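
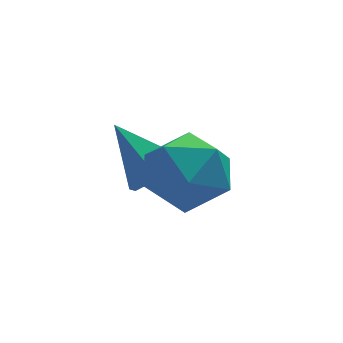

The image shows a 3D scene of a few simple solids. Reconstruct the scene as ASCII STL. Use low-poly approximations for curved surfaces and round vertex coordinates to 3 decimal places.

solid 
facet normal -0.931 0.230 -0.284
outer loop
vertex 2.271 -3.305 -2.581
vertex 1.821 -4.035 -1.699
vertex 2.042 -2.848 -1.462
endloop
endfacet
facet normal -0.484 0.771 -0.414
outer loop
vertex 2.271 -3.305 -2.581
vertex 2.042 -2.848 -1.462
vertex 3.068 -2.526 -2.061
endloop
endfacet
facet normal 0.031 0.532 -0.846
outer loop
vertex 2.271 -3.305 -2.581
vertex 3.068 -2.526 -2.061
vertex 3.48 -3.513 -2.667
endloop
endfacet
facet normal -0.097 -0.155 -0.983
outer loop
vertex 2.271 -3.305 -2.581
vertex 3.48 -3.513 -2.667
vertex 2.709 -4.446 -2.444
endloop
endfacet
facet normal -0.692 -0.342 -0.636
outer loop
vertex 2.271 -3.305 -2.581
vertex 2.709 -4.446 -2.444
vertex 1.821 -4.035 -1.699
endloop
endfacet
facet normal -0.182 0.962 0.204
outer loop
vertex 3.068 -2.526 -2.061
vertex 2.042 -2.848 -1.462
vertex 3.111 -2.774 -0.856
endloop
endfacet
facet normal -0.906 0.086 0.415
outer loop
vertex 2.042 -2.848 -1.462
vertex 1.821 -4.035 -1.699
vertex 2.34 -3.707 -0.633
endloop
endfacet
facet normal -0.519 -0.841 -0.155
outer loop
vertex 1.821 -4.035 -1.699
vertex 2.709 -4.446 -2.444
vertex 2.752 -4.694 -1.239
endloop
endfacet
facet normal 0.444 -0.538 -0.717
outer loop
vertex 2.709 -4.446 -2.444
vertex 3.48 -3.513 -2.667
vertex 3.778 -4.372 -1.838
endloop
endfacet
facet normal 0.652 0.575 -0.494
outer loop
vertex 3.48 -3.513 -2.667
vertex 3.068 -2.526 -2.061
vertex 3.999 -3.185 -1.601
endloop
endfacet
facet normal 0.097 0.155 0.983
outer loop
vertex 3.549 -3.915 -0.719
vertex 3.111 -2.774 -0.856
vertex 2.34 -3.707 -0.633
endloop
endfacet
facet normal -0.031 -0.532 0.846
outer loop
vertex 3.549 -3.915 -0.719
vertex 2.34 -3.707 -0.633
vertex 2.752 -4.694 -1.239
endloop
endfacet
facet normal 0.484 -0.771 0.414
outer loop
vertex 3.549 -3.915 -0.719
vertex 2.752 -4.694 -1.239
vertex 3.778 -4.372 -1.838
endloop
endfacet
facet normal 0.931 -0.230 0.284
outer loop
vertex 3.549 -3.915 -0.719
vertex 3.778 -4.372 -1.838
vertex 3.999 -3.185 -1.601
endloop
endfacet
facet normal 0.692 0.342 0.636
outer loop
vertex 3.549 -3.915 -0.719
vertex 3.999 -3.185 -1.601
vertex 3.111 -2.774 -0.856
endloop
endfacet
facet normal -0.444 0.538 0.717
outer loop
vertex 2.34 -3.707 -0.633
vertex 3.111 -2.774 -0.856
vertex 2.042 -2.848 -1.462
endloop
endfacet
facet normal -0.652 -0.575 0.494
outer loop
vertex 2.752 -4.694 -1.239
vertex 2.34 -3.707 -0.633
vertex 1.821 -4.035 -1.699
endloop
endfacet
facet normal 0.182 -0.962 -0.204
outer loop
vertex 3.778 -4.372 -1.838
vertex 2.752 -4.694 -1.239
vertex 2.709 -4.446 -2.444
endloop
endfacet
facet normal 0.906 -0.086 -0.415
outer loop
vertex 3.999 -3.185 -1.601
vertex 3.778 -4.372 -1.838
vertex 3.48 -3.513 -2.667
endloop
endfacet
facet normal 0.519 0.841 0.155
outer loop
vertex 3.111 -2.774 -0.856
vertex 3.999 -3.185 -1.601
vertex 3.068 -2.526 -2.061
endloop
endfacet
facet normal 0.482 -0.665 -0.570
outer loop
vertex 3.06 -2.176 -2.119
vertex 2.518 -1.959 -2.83
vertex 3.306 -1.503 -2.696
endloop
endfacet
facet normal 0.577 0.400 0.712
outer loop
vertex 3.06 -2.176 -2.119
vertex 3.306 -1.503 -2.696
vertex 1.622 -0.721 -1.77
endloop
endfacet
facet normal 0.482 -0.665 -0.570
outer loop
vertex 3.306 -1.503 -2.696
vertex 2.518 -1.959 -2.83
vertex 2.765 -1.286 -3.407
endloop
endfacet
facet normal 0.407 0.913 -0.031
outer loop
vertex 3.306 -1.503 -2.696
vertex 2.765 -1.286 -3.407
vertex 1.622 -0.721 -1.77
endloop
endfacet
facet normal 0.482 -0.666 -0.570
outer loop
vertex 2.765 -1.286 -3.407
vertex 2.518 -1.959 -2.83
vertex 1.977 -1.741 -3.542
endloop
endfacet
facet normal -0.359 0.776 -0.519
outer loop
vertex 2.765 -1.286 -3.407
vertex 1.977 -1.741 -3.542
vertex 1.622 -0.721 -1.77
endloop
endfacet
facet normal 0.482 -0.666 -0.570
outer loop
vertex 1.977 -1.741 -3.542
vertex 2.518 -1.959 -2.83
vertex 1.73 -2.414 -2.965
endloop
endfacet
facet normal -0.956 0.125 -0.264
outer loop
vertex 1.977 -1.741 -3.542
vertex 1.73 -2.414 -2.965
vertex 1.622 -0.721 -1.77
endloop
endfacet
facet normal 0.482 -0.665 -0.570
outer loop
vertex 1.73 -2.414 -2.965
vertex 2.518 -1.959 -2.83
vertex 2.272 -2.632 -2.253
endloop
endfacet
facet normal -0.787 -0.389 0.480
outer loop
vertex 1.73 -2.414 -2.965
vertex 2.272 -2.632 -2.253
vertex 1.622 -0.721 -1.77
endloop
endfacet
facet normal 0.482 -0.665 -0.570
outer loop
vertex 2.272 -2.632 -2.253
vertex 2.518 -1.959 -2.83
vertex 3.06 -2.176 -2.119
endloop
endfacet
facet normal -0.019 -0.251 0.968
outer loop
vertex 2.272 -2.632 -2.253
vertex 3.06 -2.176 -2.119
vertex 1.622 -0.721 -1.77
endloop
endfacet

endsolid


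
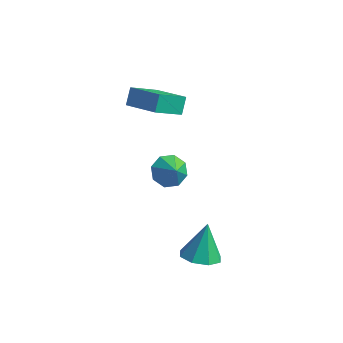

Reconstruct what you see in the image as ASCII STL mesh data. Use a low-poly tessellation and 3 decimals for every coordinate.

solid 
facet normal -0.621 0.420 -0.662
outer loop
vertex 2.642 -3.927 2.145
vertex 2.041 -3.768 2.809
vertex 2.738 -3.307 2.448
endloop
endfacet
facet normal 0.990 -0.121 -0.067
outer loop
vertex 2.642 -3.927 2.145
vertex 2.738 -3.307 2.448
vertex 2.699 -4.212 3.511
endloop
endfacet
facet normal -0.620 0.419 -0.663
outer loop
vertex 2.738 -3.307 2.448
vertex 2.041 -3.768 2.809
vertex 2.425 -2.957 2.962
endloop
endfacet
facet normal 0.889 0.332 0.315
outer loop
vertex 2.738 -3.307 2.448
vertex 2.425 -2.957 2.962
vertex 2.699 -4.212 3.511
endloop
endfacet
facet normal -0.621 0.419 -0.663
outer loop
vertex 2.425 -2.957 2.962
vertex 2.041 -3.768 2.809
vertex 1.887 -3.082 3.387
endloop
endfacet
facet normal 0.493 0.437 0.752
outer loop
vertex 2.425 -2.957 2.962
vertex 1.887 -3.082 3.387
vertex 2.699 -4.212 3.511
endloop
endfacet
facet normal -0.621 0.419 -0.663
outer loop
vertex 1.887 -3.082 3.387
vertex 2.041 -3.768 2.809
vertex 1.44 -3.608 3.473
endloop
endfacet
facet normal 0.034 0.133 0.991
outer loop
vertex 1.887 -3.082 3.387
vertex 1.44 -3.608 3.473
vertex 2.699 -4.212 3.511
endloop
endfacet
facet normal -0.620 0.420 -0.663
outer loop
vertex 1.44 -3.608 3.473
vertex 2.041 -3.768 2.809
vertex 1.344 -4.228 3.17
endloop
endfacet
facet normal -0.219 -0.401 0.890
outer loop
vertex 1.44 -3.608 3.473
vertex 1.344 -4.228 3.17
vertex 2.699 -4.212 3.511
endloop
endfacet
facet normal -0.620 0.419 -0.663
outer loop
vertex 1.344 -4.228 3.17
vertex 2.041 -3.768 2.809
vertex 1.657 -4.578 2.656
endloop
endfacet
facet normal -0.118 -0.853 0.509
outer loop
vertex 1.344 -4.228 3.17
vertex 1.657 -4.578 2.656
vertex 2.699 -4.212 3.511
endloop
endfacet
facet normal -0.620 0.419 -0.663
outer loop
vertex 1.657 -4.578 2.656
vertex 2.041 -3.768 2.809
vertex 2.195 -4.454 2.231
endloop
endfacet
facet normal 0.278 -0.958 0.072
outer loop
vertex 1.657 -4.578 2.656
vertex 2.195 -4.454 2.231
vertex 2.699 -4.212 3.511
endloop
endfacet
facet normal -0.621 0.419 -0.662
outer loop
vertex 2.195 -4.454 2.231
vertex 2.041 -3.768 2.809
vertex 2.642 -3.927 2.145
endloop
endfacet
facet normal 0.738 -0.653 -0.167
outer loop
vertex 2.195 -4.454 2.231
vertex 2.642 -3.927 2.145
vertex 2.699 -4.212 3.511
endloop
endfacet
facet normal 0.040 -0.405 -0.914
outer loop
vertex 4.296 -2.81 -3.549
vertex 3.621 -3.556 -3.248
vertex 3.53 -2.601 -3.675
endloop
endfacet
facet normal 0.254 0.965 0.060
outer loop
vertex 4.296 -2.81 -3.549
vertex 3.53 -2.601 -3.675
vertex 3.539 -2.744 -1.412
endloop
endfacet
facet normal 0.040 -0.405 -0.914
outer loop
vertex 3.53 -2.601 -3.675
vertex 3.621 -3.556 -3.248
vertex 2.818 -2.951 -3.551
endloop
endfacet
facet normal -0.432 0.900 0.059
outer loop
vertex 3.53 -2.601 -3.675
vertex 2.818 -2.951 -3.551
vertex 3.539 -2.744 -1.412
endloop
endfacet
facet normal 0.040 -0.404 -0.914
outer loop
vertex 2.818 -2.951 -3.551
vertex 3.621 -3.556 -3.248
vertex 2.575 -3.656 -3.25
endloop
endfacet
facet normal -0.875 0.411 0.255
outer loop
vertex 2.818 -2.951 -3.551
vertex 2.575 -3.656 -3.25
vertex 3.539 -2.744 -1.412
endloop
endfacet
facet normal 0.040 -0.404 -0.914
outer loop
vertex 2.575 -3.656 -3.25
vertex 3.621 -3.556 -3.248
vertex 2.945 -4.302 -2.948
endloop
endfacet
facet normal -0.816 -0.217 0.536
outer loop
vertex 2.575 -3.656 -3.25
vertex 2.945 -4.302 -2.948
vertex 3.539 -2.744 -1.412
endloop
endfacet
facet normal 0.040 -0.404 -0.914
outer loop
vertex 2.945 -4.302 -2.948
vertex 3.621 -3.556 -3.248
vertex 3.711 -4.512 -2.822
endloop
endfacet
facet normal -0.289 -0.614 0.735
outer loop
vertex 2.945 -4.302 -2.948
vertex 3.711 -4.512 -2.822
vertex 3.539 -2.744 -1.412
endloop
endfacet
facet normal 0.041 -0.403 -0.914
outer loop
vertex 3.711 -4.512 -2.822
vertex 3.621 -3.556 -3.248
vertex 4.423 -4.161 -2.945
endloop
endfacet
facet normal 0.397 -0.548 0.736
outer loop
vertex 3.711 -4.512 -2.822
vertex 4.423 -4.161 -2.945
vertex 3.539 -2.744 -1.412
endloop
endfacet
facet normal 0.040 -0.404 -0.914
outer loop
vertex 4.423 -4.161 -2.945
vertex 3.621 -3.556 -3.248
vertex 4.666 -3.457 -3.246
endloop
endfacet
facet normal 0.840 -0.059 0.539
outer loop
vertex 4.423 -4.161 -2.945
vertex 4.666 -3.457 -3.246
vertex 3.539 -2.744 -1.412
endloop
endfacet
facet normal 0.040 -0.405 -0.913
outer loop
vertex 4.666 -3.457 -3.246
vertex 3.621 -3.556 -3.248
vertex 4.296 -2.81 -3.549
endloop
endfacet
facet normal 0.781 0.568 0.259
outer loop
vertex 4.666 -3.457 -3.246
vertex 4.296 -2.81 -3.549
vertex 3.539 -2.744 -1.412
endloop
endfacet
facet normal -0.930 0.198 -0.309
outer loop
vertex -3.451 1.584 2.443
vertex -2.803 3.041 1.428
vertex -3.31 0.936 1.603
endloop
endfacet
facet normal -0.343 -0.771 0.537
outer loop
vertex -1.357 0.519 2.252
vertex -3.451 1.584 2.443
vertex -3.31 0.936 1.603
endloop
endfacet
facet normal -0.930 0.198 -0.308
outer loop
vertex -3.31 0.936 1.603
vertex -2.803 3.041 1.428
vertex -2.663 2.393 0.588
endloop
endfacet
facet normal 0.132 -0.605 -0.785
outer loop
vertex -2.663 2.393 0.588
vertex -1.357 0.519 2.252
vertex -3.31 0.936 1.603
endloop
endfacet
facet normal -0.132 0.605 0.785
outer loop
vertex -3.451 1.584 2.443
vertex -0.85 2.624 2.077
vertex -2.803 3.041 1.428
endloop
endfacet
facet normal -0.343 -0.771 0.537
outer loop
vertex -1.497 1.167 3.092
vertex -3.451 1.584 2.443
vertex -1.357 0.519 2.252
endloop
endfacet
facet normal -0.132 0.605 0.785
outer loop
vertex -1.497 1.167 3.092
vertex -0.85 2.624 2.077
vertex -3.451 1.584 2.443
endloop
endfacet
facet normal 0.343 0.771 -0.537
outer loop
vertex -2.803 3.041 1.428
vertex -0.85 2.624 2.077
vertex -2.663 2.393 0.588
endloop
endfacet
facet normal 0.132 -0.605 -0.785
outer loop
vertex -0.709 1.976 1.237
vertex -1.357 0.519 2.252
vertex -2.663 2.393 0.588
endloop
endfacet
facet normal 0.343 0.771 -0.537
outer loop
vertex -2.663 2.393 0.588
vertex -0.85 2.624 2.077
vertex -0.709 1.976 1.237
endloop
endfacet
facet normal 0.930 -0.199 0.308
outer loop
vertex -0.709 1.976 1.237
vertex -1.497 1.167 3.092
vertex -1.357 0.519 2.252
endloop
endfacet
facet normal 0.930 -0.198 0.309
outer loop
vertex -0.85 2.624 2.077
vertex -1.497 1.167 3.092
vertex -0.709 1.976 1.237
endloop
endfacet

endsolid


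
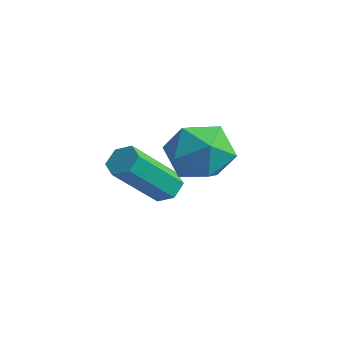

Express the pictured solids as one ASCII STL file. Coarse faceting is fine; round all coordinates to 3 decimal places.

solid 
facet normal 0.469 0.765 -0.442
outer loop
vertex 4.254 -0.937 -1.487
vertex 3.866 -0.275 -0.753
vertex 4.8 -0.756 -0.594
endloop
endfacet
facet normal 0.829 0.155 -0.538
outer loop
vertex 4.254 -0.937 -1.487
vertex 4.8 -0.756 -0.594
vertex 4.731 -1.742 -0.984
endloop
endfacet
facet normal 0.395 -0.307 -0.866
outer loop
vertex 4.254 -0.937 -1.487
vertex 4.731 -1.742 -0.984
vertex 3.756 -1.87 -1.384
endloop
endfacet
facet normal -0.232 0.016 -0.973
outer loop
vertex 4.254 -0.937 -1.487
vertex 3.756 -1.87 -1.384
vertex 3.221 -0.963 -1.241
endloop
endfacet
facet normal -0.186 0.679 -0.710
outer loop
vertex 4.254 -0.937 -1.487
vertex 3.221 -0.963 -1.241
vertex 3.866 -0.275 -0.753
endloop
endfacet
facet normal 0.988 -0.110 0.104
outer loop
vertex 4.731 -1.742 -0.984
vertex 4.8 -0.756 -0.594
vertex 4.639 -1.577 0.061
endloop
endfacet
facet normal 0.407 0.876 0.260
outer loop
vertex 4.8 -0.756 -0.594
vertex 3.866 -0.275 -0.753
vertex 4.104 -0.67 0.204
endloop
endfacet
facet normal -0.654 0.736 -0.174
outer loop
vertex 3.866 -0.275 -0.753
vertex 3.221 -0.963 -1.241
vertex 3.129 -0.798 -0.196
endloop
endfacet
facet normal -0.728 -0.335 -0.599
outer loop
vertex 3.221 -0.963 -1.241
vertex 3.756 -1.87 -1.384
vertex 3.06 -1.784 -0.586
endloop
endfacet
facet normal 0.287 -0.858 -0.426
outer loop
vertex 3.756 -1.87 -1.384
vertex 4.731 -1.742 -0.984
vertex 3.994 -2.265 -0.427
endloop
endfacet
facet normal 0.232 -0.016 0.973
outer loop
vertex 3.606 -1.603 0.307
vertex 4.639 -1.577 0.061
vertex 4.104 -0.67 0.204
endloop
endfacet
facet normal -0.395 0.307 0.866
outer loop
vertex 3.606 -1.603 0.307
vertex 4.104 -0.67 0.204
vertex 3.129 -0.798 -0.196
endloop
endfacet
facet normal -0.829 -0.155 0.538
outer loop
vertex 3.606 -1.603 0.307
vertex 3.129 -0.798 -0.196
vertex 3.06 -1.784 -0.586
endloop
endfacet
facet normal -0.469 -0.765 0.442
outer loop
vertex 3.606 -1.603 0.307
vertex 3.06 -1.784 -0.586
vertex 3.994 -2.265 -0.427
endloop
endfacet
facet normal 0.186 -0.679 0.710
outer loop
vertex 3.606 -1.603 0.307
vertex 3.994 -2.265 -0.427
vertex 4.639 -1.577 0.061
endloop
endfacet
facet normal 0.728 0.335 0.599
outer loop
vertex 4.104 -0.67 0.204
vertex 4.639 -1.577 0.061
vertex 4.8 -0.756 -0.594
endloop
endfacet
facet normal -0.287 0.858 0.426
outer loop
vertex 3.129 -0.798 -0.196
vertex 4.104 -0.67 0.204
vertex 3.866 -0.275 -0.753
endloop
endfacet
facet normal -0.988 0.110 -0.104
outer loop
vertex 3.06 -1.784 -0.586
vertex 3.129 -0.798 -0.196
vertex 3.221 -0.963 -1.241
endloop
endfacet
facet normal -0.407 -0.876 -0.260
outer loop
vertex 3.994 -2.265 -0.427
vertex 3.06 -1.784 -0.586
vertex 3.756 -1.87 -1.384
endloop
endfacet
facet normal 0.654 -0.736 0.174
outer loop
vertex 4.639 -1.577 0.061
vertex 3.994 -2.265 -0.427
vertex 4.731 -1.742 -0.984
endloop
endfacet
facet normal 0.130 0.664 -0.736
outer loop
vertex 1.697 -0.046 -3.979
vertex 1.171 0.174 -3.873
vertex 1.635 0.387 -3.599
endloop
endfacet
facet normal 0.986 -0.006 0.168
outer loop
vertex 1.697 -0.046 -3.979
vertex 1.635 0.387 -3.599
vertex 1.415 -1.494 -2.373
endloop
endfacet
facet normal 0.986 -0.007 0.166
outer loop
vertex 1.415 -1.494 -2.373
vertex 1.635 0.387 -3.599
vertex 1.354 -1.06 -1.993
endloop
endfacet
facet normal -0.129 -0.663 0.737
outer loop
vertex 1.415 -1.494 -2.373
vertex 1.354 -1.06 -1.993
vertex 0.889 -1.274 -2.267
endloop
endfacet
facet normal 0.130 0.664 -0.736
outer loop
vertex 1.635 0.387 -3.599
vertex 1.171 0.174 -3.873
vertex 1.109 0.607 -3.493
endloop
endfacet
facet normal 0.401 0.645 0.651
outer loop
vertex 1.635 0.387 -3.599
vertex 1.109 0.607 -3.493
vertex 1.354 -1.06 -1.993
endloop
endfacet
facet normal 0.401 0.645 0.651
outer loop
vertex 1.354 -1.06 -1.993
vertex 1.109 0.607 -3.493
vertex 0.828 -0.84 -1.887
endloop
endfacet
facet normal -0.129 -0.663 0.737
outer loop
vertex 1.354 -1.06 -1.993
vertex 0.828 -0.84 -1.887
vertex 0.889 -1.274 -2.267
endloop
endfacet
facet normal 0.130 0.664 -0.736
outer loop
vertex 1.109 0.607 -3.493
vertex 1.171 0.174 -3.873
vertex 0.645 0.394 -3.767
endloop
endfacet
facet normal -0.585 0.651 0.484
outer loop
vertex 1.109 0.607 -3.493
vertex 0.645 0.394 -3.767
vertex 0.828 -0.84 -1.887
endloop
endfacet
facet normal -0.585 0.651 0.484
outer loop
vertex 0.828 -0.84 -1.887
vertex 0.645 0.394 -3.767
vertex 0.363 -1.054 -2.161
endloop
endfacet
facet normal -0.129 -0.663 0.737
outer loop
vertex 0.828 -0.84 -1.887
vertex 0.363 -1.054 -2.161
vertex 0.889 -1.274 -2.267
endloop
endfacet
facet normal 0.129 0.663 -0.737
outer loop
vertex 0.645 0.394 -3.767
vertex 1.171 0.174 -3.873
vertex 0.706 -0.04 -4.147
endloop
endfacet
facet normal -0.986 0.007 -0.167
outer loop
vertex 0.645 0.394 -3.767
vertex 0.706 -0.04 -4.147
vertex 0.363 -1.054 -2.161
endloop
endfacet
facet normal -0.986 0.006 -0.167
outer loop
vertex 0.363 -1.054 -2.161
vertex 0.706 -0.04 -4.147
vertex 0.425 -1.487 -2.541
endloop
endfacet
facet normal -0.130 -0.664 0.736
outer loop
vertex 0.363 -1.054 -2.161
vertex 0.425 -1.487 -2.541
vertex 0.889 -1.274 -2.267
endloop
endfacet
facet normal 0.129 0.663 -0.737
outer loop
vertex 0.706 -0.04 -4.147
vertex 1.171 0.174 -3.873
vertex 1.232 -0.26 -4.253
endloop
endfacet
facet normal -0.401 -0.645 -0.651
outer loop
vertex 0.706 -0.04 -4.147
vertex 1.232 -0.26 -4.253
vertex 0.425 -1.487 -2.541
endloop
endfacet
facet normal -0.401 -0.645 -0.651
outer loop
vertex 0.425 -1.487 -2.541
vertex 1.232 -0.26 -4.253
vertex 0.951 -1.707 -2.647
endloop
endfacet
facet normal -0.130 -0.664 0.736
outer loop
vertex 0.425 -1.487 -2.541
vertex 0.951 -1.707 -2.647
vertex 0.889 -1.274 -2.267
endloop
endfacet
facet normal 0.129 0.663 -0.737
outer loop
vertex 1.232 -0.26 -4.253
vertex 1.171 0.174 -3.873
vertex 1.697 -0.046 -3.979
endloop
endfacet
facet normal 0.585 -0.651 -0.484
outer loop
vertex 1.232 -0.26 -4.253
vertex 1.697 -0.046 -3.979
vertex 0.951 -1.707 -2.647
endloop
endfacet
facet normal 0.585 -0.651 -0.484
outer loop
vertex 0.951 -1.707 -2.647
vertex 1.697 -0.046 -3.979
vertex 1.415 -1.494 -2.373
endloop
endfacet
facet normal -0.130 -0.664 0.736
outer loop
vertex 0.951 -1.707 -2.647
vertex 1.415 -1.494 -2.373
vertex 0.889 -1.274 -2.267
endloop
endfacet

endsolid


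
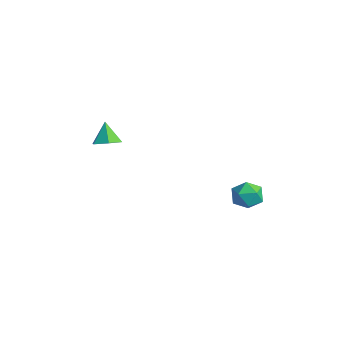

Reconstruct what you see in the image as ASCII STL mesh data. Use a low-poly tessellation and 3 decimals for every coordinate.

solid 
facet normal -0.397 0.583 0.709
outer loop
vertex 2.856 2.825 -2.242
vertex 3.405 2.485 -1.655
vertex 3.636 3.194 -2.109
endloop
endfacet
facet normal -0.436 0.897 0.070
outer loop
vertex 2.856 2.825 -2.242
vertex 3.636 3.194 -2.109
vertex 3.327 3.107 -2.92
endloop
endfacet
facet normal -0.805 0.468 -0.364
outer loop
vertex 2.856 2.825 -2.242
vertex 3.327 3.107 -2.92
vertex 2.905 2.344 -2.968
endloop
endfacet
facet normal -0.994 -0.111 0.006
outer loop
vertex 2.856 2.825 -2.242
vertex 2.905 2.344 -2.968
vertex 2.953 1.96 -2.186
endloop
endfacet
facet normal -0.741 -0.040 0.670
outer loop
vertex 2.856 2.825 -2.242
vertex 2.953 1.96 -2.186
vertex 3.405 2.485 -1.655
endloop
endfacet
facet normal 0.227 0.955 -0.189
outer loop
vertex 3.327 3.107 -2.92
vertex 3.636 3.194 -2.109
vertex 4.167 2.94 -2.754
endloop
endfacet
facet normal 0.292 0.447 0.846
outer loop
vertex 3.636 3.194 -2.109
vertex 3.405 2.485 -1.655
vertex 4.215 2.556 -1.972
endloop
endfacet
facet normal -0.266 -0.562 0.783
outer loop
vertex 3.405 2.485 -1.655
vertex 2.953 1.96 -2.186
vertex 3.793 1.793 -2.02
endloop
endfacet
facet normal -0.677 -0.676 -0.291
outer loop
vertex 2.953 1.96 -2.186
vertex 2.905 2.344 -2.968
vertex 3.484 1.706 -2.831
endloop
endfacet
facet normal -0.372 0.262 -0.891
outer loop
vertex 2.905 2.344 -2.968
vertex 3.327 3.107 -2.92
vertex 3.715 2.415 -3.285
endloop
endfacet
facet normal 0.994 0.111 -0.006
outer loop
vertex 4.264 2.075 -2.698
vertex 4.167 2.94 -2.754
vertex 4.215 2.556 -1.972
endloop
endfacet
facet normal 0.805 -0.468 0.364
outer loop
vertex 4.264 2.075 -2.698
vertex 4.215 2.556 -1.972
vertex 3.793 1.793 -2.02
endloop
endfacet
facet normal 0.436 -0.897 -0.070
outer loop
vertex 4.264 2.075 -2.698
vertex 3.793 1.793 -2.02
vertex 3.484 1.706 -2.831
endloop
endfacet
facet normal 0.397 -0.583 -0.709
outer loop
vertex 4.264 2.075 -2.698
vertex 3.484 1.706 -2.831
vertex 3.715 2.415 -3.285
endloop
endfacet
facet normal 0.741 0.040 -0.670
outer loop
vertex 4.264 2.075 -2.698
vertex 3.715 2.415 -3.285
vertex 4.167 2.94 -2.754
endloop
endfacet
facet normal 0.677 0.676 0.291
outer loop
vertex 4.215 2.556 -1.972
vertex 4.167 2.94 -2.754
vertex 3.636 3.194 -2.109
endloop
endfacet
facet normal 0.372 -0.262 0.891
outer loop
vertex 3.793 1.793 -2.02
vertex 4.215 2.556 -1.972
vertex 3.405 2.485 -1.655
endloop
endfacet
facet normal -0.227 -0.955 0.189
outer loop
vertex 3.484 1.706 -2.831
vertex 3.793 1.793 -2.02
vertex 2.953 1.96 -2.186
endloop
endfacet
facet normal -0.292 -0.447 -0.846
outer loop
vertex 3.715 2.415 -3.285
vertex 3.484 1.706 -2.831
vertex 2.905 2.344 -2.968
endloop
endfacet
facet normal 0.266 0.562 -0.783
outer loop
vertex 4.167 2.94 -2.754
vertex 3.715 2.415 -3.285
vertex 3.327 3.107 -2.92
endloop
endfacet
facet normal 0.493 -0.189 -0.849
outer loop
vertex -2.532 -1.622 -0.88
vertex -3.16 -1.363 -1.302
vertex -2.586 -0.85 -1.083
endloop
endfacet
facet normal 0.534 0.250 0.808
outer loop
vertex -2.532 -1.622 -0.88
vertex -2.586 -0.85 -1.083
vertex -3.8 -1.117 -0.198
endloop
endfacet
facet normal 0.493 -0.189 -0.849
outer loop
vertex -2.586 -0.85 -1.083
vertex -3.16 -1.363 -1.302
vertex -3.214 -0.591 -1.505
endloop
endfacet
facet normal 0.099 0.907 0.409
outer loop
vertex -2.586 -0.85 -1.083
vertex -3.214 -0.591 -1.505
vertex -3.8 -1.117 -0.198
endloop
endfacet
facet normal 0.493 -0.189 -0.849
outer loop
vertex -3.214 -0.591 -1.505
vertex -3.16 -1.363 -1.302
vertex -3.787 -1.103 -1.724
endloop
endfacet
facet normal -0.667 0.745 0.001
outer loop
vertex -3.214 -0.591 -1.505
vertex -3.787 -1.103 -1.724
vertex -3.8 -1.117 -0.198
endloop
endfacet
facet normal 0.493 -0.189 -0.849
outer loop
vertex -3.787 -1.103 -1.724
vertex -3.16 -1.363 -1.302
vertex -3.733 -1.875 -1.521
endloop
endfacet
facet normal -0.997 -0.072 -0.009
outer loop
vertex -3.787 -1.103 -1.724
vertex -3.733 -1.875 -1.521
vertex -3.8 -1.117 -0.198
endloop
endfacet
facet normal 0.493 -0.188 -0.849
outer loop
vertex -3.733 -1.875 -1.521
vertex -3.16 -1.363 -1.302
vertex -3.105 -2.135 -1.099
endloop
endfacet
facet normal -0.563 -0.729 0.389
outer loop
vertex -3.733 -1.875 -1.521
vertex -3.105 -2.135 -1.099
vertex -3.8 -1.117 -0.198
endloop
endfacet
facet normal 0.493 -0.188 -0.849
outer loop
vertex -3.105 -2.135 -1.099
vertex -3.16 -1.363 -1.302
vertex -2.532 -1.622 -0.88
endloop
endfacet
facet normal 0.203 -0.568 0.798
outer loop
vertex -3.105 -2.135 -1.099
vertex -2.532 -1.622 -0.88
vertex -3.8 -1.117 -0.198
endloop
endfacet

endsolid


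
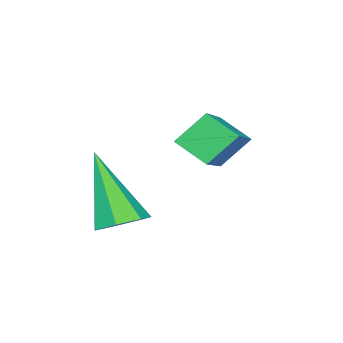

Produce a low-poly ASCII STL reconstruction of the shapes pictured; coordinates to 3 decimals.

solid 
facet normal 0.146 0.477 -0.867
outer loop
vertex 3.613 -1.402 -0.234
vertex 3.11 -1.662 -0.462
vertex 3.163 -1.133 -0.162
endloop
endfacet
facet normal 0.446 0.558 0.700
outer loop
vertex 3.613 -1.402 -0.234
vertex 3.163 -1.133 -0.162
vertex 2.83 -2.578 1.202
endloop
endfacet
facet normal 0.147 0.477 -0.867
outer loop
vertex 3.163 -1.133 -0.162
vertex 3.11 -1.662 -0.462
vertex 2.673 -1.262 -0.316
endloop
endfacet
facet normal -0.377 0.680 0.629
outer loop
vertex 3.163 -1.133 -0.162
vertex 2.673 -1.262 -0.316
vertex 2.83 -2.578 1.202
endloop
endfacet
facet normal 0.147 0.477 -0.866
outer loop
vertex 2.673 -1.262 -0.316
vertex 3.11 -1.662 -0.462
vertex 2.513 -1.692 -0.58
endloop
endfacet
facet normal -0.946 0.190 0.263
outer loop
vertex 2.673 -1.262 -0.316
vertex 2.513 -1.692 -0.58
vertex 2.83 -2.578 1.202
endloop
endfacet
facet normal 0.147 0.477 -0.866
outer loop
vertex 2.513 -1.692 -0.58
vertex 3.11 -1.662 -0.462
vertex 2.802 -2.099 -0.755
endloop
endfacet
facet normal -0.833 -0.540 -0.120
outer loop
vertex 2.513 -1.692 -0.58
vertex 2.802 -2.099 -0.755
vertex 2.83 -2.578 1.202
endloop
endfacet
facet normal 0.148 0.477 -0.866
outer loop
vertex 2.802 -2.099 -0.755
vertex 3.11 -1.662 -0.462
vertex 3.324 -2.177 -0.709
endloop
endfacet
facet normal -0.123 -0.964 -0.234
outer loop
vertex 2.802 -2.099 -0.755
vertex 3.324 -2.177 -0.709
vertex 2.83 -2.578 1.202
endloop
endfacet
facet normal 0.145 0.476 -0.867
outer loop
vertex 3.324 -2.177 -0.709
vertex 3.11 -1.662 -0.462
vertex 3.685 -1.866 -0.478
endloop
endfacet
facet normal 0.650 -0.760 0.008
outer loop
vertex 3.324 -2.177 -0.709
vertex 3.685 -1.866 -0.478
vertex 2.83 -2.578 1.202
endloop
endfacet
facet normal 0.146 0.478 -0.866
outer loop
vertex 3.685 -1.866 -0.478
vertex 3.11 -1.662 -0.462
vertex 3.613 -1.402 -0.234
endloop
endfacet
facet normal 0.902 -0.083 0.424
outer loop
vertex 3.685 -1.866 -0.478
vertex 3.613 -1.402 -0.234
vertex 2.83 -2.578 1.202
endloop
endfacet
facet normal -0.822 -0.412 -0.394
outer loop
vertex 0.999 -1.572 1.079
vertex 0.473 -1.181 1.767
vertex 0.882 -0.872 0.592
endloop
endfacet
facet normal 0.553 -0.411 -0.724
outer loop
vertex 2.427 -0.099 1.333
vertex 0.999 -1.572 1.079
vertex 0.882 -0.872 0.592
endloop
endfacet
facet normal -0.822 -0.412 -0.394
outer loop
vertex 0.882 -0.872 0.592
vertex 0.473 -1.181 1.767
vertex 0.356 -0.482 1.281
endloop
endfacet
facet normal -0.136 0.814 -0.565
outer loop
vertex 0.356 -0.482 1.281
vertex 2.427 -0.099 1.333
vertex 0.882 -0.872 0.592
endloop
endfacet
facet normal 0.136 -0.813 0.566
outer loop
vertex 0.999 -1.572 1.079
vertex 2.018 -0.408 2.508
vertex 0.473 -1.181 1.767
endloop
endfacet
facet normal 0.553 -0.411 -0.725
outer loop
vertex 2.544 -0.798 1.819
vertex 0.999 -1.572 1.079
vertex 2.427 -0.099 1.333
endloop
endfacet
facet normal 0.137 -0.814 0.565
outer loop
vertex 2.544 -0.798 1.819
vertex 2.018 -0.408 2.508
vertex 0.999 -1.572 1.079
endloop
endfacet
facet normal -0.553 0.411 0.725
outer loop
vertex 0.473 -1.181 1.767
vertex 2.018 -0.408 2.508
vertex 0.356 -0.482 1.281
endloop
endfacet
facet normal -0.136 0.813 -0.566
outer loop
vertex 1.901 0.292 2.021
vertex 2.427 -0.099 1.333
vertex 0.356 -0.482 1.281
endloop
endfacet
facet normal -0.553 0.412 0.724
outer loop
vertex 0.356 -0.482 1.281
vertex 2.018 -0.408 2.508
vertex 1.901 0.292 2.021
endloop
endfacet
facet normal 0.822 0.412 0.394
outer loop
vertex 1.901 0.292 2.021
vertex 2.544 -0.798 1.819
vertex 2.427 -0.099 1.333
endloop
endfacet
facet normal 0.822 0.412 0.394
outer loop
vertex 2.018 -0.408 2.508
vertex 2.544 -0.798 1.819
vertex 1.901 0.292 2.021
endloop
endfacet

endsolid


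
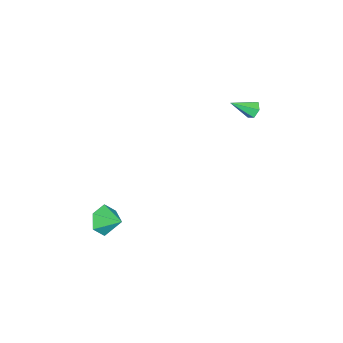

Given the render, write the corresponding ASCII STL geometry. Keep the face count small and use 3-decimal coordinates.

solid 
facet normal -0.418 0.718 -0.557
outer loop
vertex -2.833 2.532 3.188
vertex -3.064 2.156 2.877
vertex -3.323 2.343 3.312
endloop
endfacet
facet normal 0.103 0.346 0.933
outer loop
vertex -2.833 2.532 3.188
vertex -3.323 2.343 3.312
vertex -2.476 1.144 3.663
endloop
endfacet
facet normal -0.418 0.717 -0.557
outer loop
vertex -3.323 2.343 3.312
vertex -3.064 2.156 2.877
vertex -3.555 1.967 3.002
endloop
endfacet
facet normal -0.628 -0.226 0.744
outer loop
vertex -3.323 2.343 3.312
vertex -3.555 1.967 3.002
vertex -2.476 1.144 3.663
endloop
endfacet
facet normal -0.418 0.718 -0.556
outer loop
vertex -3.555 1.967 3.002
vertex -3.064 2.156 2.877
vertex -3.296 1.78 2.566
endloop
endfacet
facet normal -0.601 -0.799 -0.014
outer loop
vertex -3.555 1.967 3.002
vertex -3.296 1.78 2.566
vertex -2.476 1.144 3.663
endloop
endfacet
facet normal -0.417 0.718 -0.557
outer loop
vertex -3.296 1.78 2.566
vertex -3.064 2.156 2.877
vertex -2.806 1.968 2.442
endloop
endfacet
facet normal 0.159 -0.798 -0.581
outer loop
vertex -3.296 1.78 2.566
vertex -2.806 1.968 2.442
vertex -2.476 1.144 3.663
endloop
endfacet
facet normal -0.419 0.716 -0.558
outer loop
vertex -2.806 1.968 2.442
vertex -3.064 2.156 2.877
vertex -2.574 2.345 2.752
endloop
endfacet
facet normal 0.891 -0.225 -0.393
outer loop
vertex -2.806 1.968 2.442
vertex -2.574 2.345 2.752
vertex -2.476 1.144 3.663
endloop
endfacet
facet normal -0.419 0.718 -0.557
outer loop
vertex -2.574 2.345 2.752
vertex -3.064 2.156 2.877
vertex -2.833 2.532 3.188
endloop
endfacet
facet normal 0.864 0.347 0.365
outer loop
vertex -2.574 2.345 2.752
vertex -2.833 2.532 3.188
vertex -2.476 1.144 3.663
endloop
endfacet
facet normal -0.283 -0.848 -0.448
outer loop
vertex 1.946 -3.934 -4.619
vertex 1.395 -4.126 -3.908
vertex 1.073 -3.642 -4.621
endloop
endfacet
facet normal 0.274 0.815 -0.510
outer loop
vertex 1.946 -3.934 -4.619
vertex 1.073 -3.642 -4.621
vertex 1.745 -3.074 -3.352
endloop
endfacet
facet normal -0.283 -0.848 -0.448
outer loop
vertex 1.073 -3.642 -4.621
vertex 1.395 -4.126 -3.908
vertex 0.522 -3.834 -3.91
endloop
endfacet
facet normal -0.478 0.868 -0.136
outer loop
vertex 1.073 -3.642 -4.621
vertex 0.522 -3.834 -3.91
vertex 1.745 -3.074 -3.352
endloop
endfacet
facet normal -0.283 -0.848 -0.448
outer loop
vertex 0.522 -3.834 -3.91
vertex 1.395 -4.126 -3.908
vertex 0.844 -4.318 -3.196
endloop
endfacet
facet normal -0.599 0.511 0.617
outer loop
vertex 0.522 -3.834 -3.91
vertex 0.844 -4.318 -3.196
vertex 1.745 -3.074 -3.352
endloop
endfacet
facet normal -0.283 -0.848 -0.448
outer loop
vertex 0.844 -4.318 -3.196
vertex 1.395 -4.126 -3.908
vertex 1.716 -4.61 -3.194
endloop
endfacet
facet normal 0.032 0.102 0.994
outer loop
vertex 0.844 -4.318 -3.196
vertex 1.716 -4.61 -3.194
vertex 1.745 -3.074 -3.352
endloop
endfacet
facet normal -0.283 -0.848 -0.448
outer loop
vertex 1.716 -4.61 -3.194
vertex 1.395 -4.126 -3.908
vertex 2.267 -4.418 -3.905
endloop
endfacet
facet normal 0.783 0.049 0.620
outer loop
vertex 1.716 -4.61 -3.194
vertex 2.267 -4.418 -3.905
vertex 1.745 -3.074 -3.352
endloop
endfacet
facet normal -0.283 -0.848 -0.448
outer loop
vertex 2.267 -4.418 -3.905
vertex 1.395 -4.126 -3.908
vertex 1.946 -3.934 -4.619
endloop
endfacet
facet normal 0.905 0.406 -0.132
outer loop
vertex 2.267 -4.418 -3.905
vertex 1.946 -3.934 -4.619
vertex 1.745 -3.074 -3.352
endloop
endfacet

endsolid


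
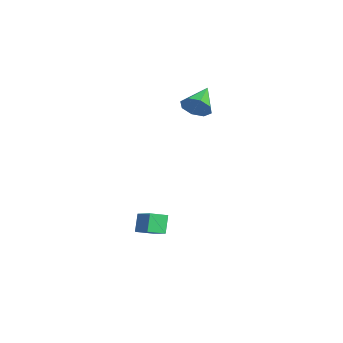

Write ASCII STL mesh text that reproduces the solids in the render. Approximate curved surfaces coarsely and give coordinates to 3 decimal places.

solid 
facet normal -0.495 0.247 0.833
outer loop
vertex 1.268 -3.626 -2.858
vertex 1.294 -2.673 -3.125
vertex -0.503 -3.854 -3.844
endloop
endfacet
facet normal -0.026 -0.963 0.269
outer loop
vertex 0.086 -4.147 -4.835
vertex 1.268 -3.626 -2.858
vertex -0.503 -3.854 -3.844
endloop
endfacet
facet normal -0.495 0.246 0.833
outer loop
vertex -0.503 -3.854 -3.844
vertex 1.294 -2.673 -3.125
vertex -0.478 -2.901 -4.11
endloop
endfacet
facet normal -0.868 -0.112 -0.483
outer loop
vertex -0.478 -2.901 -4.11
vertex 0.086 -4.147 -4.835
vertex -0.503 -3.854 -3.844
endloop
endfacet
facet normal 0.868 0.112 0.483
outer loop
vertex 1.268 -3.626 -2.858
vertex 1.883 -2.966 -4.116
vertex 1.294 -2.673 -3.125
endloop
endfacet
facet normal -0.026 -0.963 0.269
outer loop
vertex 1.858 -3.919 -3.85
vertex 1.268 -3.626 -2.858
vertex 0.086 -4.147 -4.835
endloop
endfacet
facet normal 0.868 0.112 0.483
outer loop
vertex 1.858 -3.919 -3.85
vertex 1.883 -2.966 -4.116
vertex 1.268 -3.626 -2.858
endloop
endfacet
facet normal 0.026 0.963 -0.269
outer loop
vertex 1.294 -2.673 -3.125
vertex 1.883 -2.966 -4.116
vertex -0.478 -2.901 -4.11
endloop
endfacet
facet normal -0.868 -0.112 -0.483
outer loop
vertex 0.112 -3.194 -5.102
vertex 0.086 -4.147 -4.835
vertex -0.478 -2.901 -4.11
endloop
endfacet
facet normal 0.026 0.963 -0.269
outer loop
vertex -0.478 -2.901 -4.11
vertex 1.883 -2.966 -4.116
vertex 0.112 -3.194 -5.102
endloop
endfacet
facet normal 0.495 -0.247 -0.833
outer loop
vertex 0.112 -3.194 -5.102
vertex 1.858 -3.919 -3.85
vertex 0.086 -4.147 -4.835
endloop
endfacet
facet normal 0.495 -0.246 -0.833
outer loop
vertex 1.883 -2.966 -4.116
vertex 1.858 -3.919 -3.85
vertex 0.112 -3.194 -5.102
endloop
endfacet
facet normal 0.708 -0.559 -0.431
outer loop
vertex -1.51 -0.182 3.638
vertex -2.033 -0.275 2.899
vertex -1.4 0.32 3.167
endloop
endfacet
facet normal 0.318 0.611 0.725
outer loop
vertex -1.51 -0.182 3.638
vertex -1.4 0.32 3.167
vertex -3.287 0.715 3.661
endloop
endfacet
facet normal 0.708 -0.560 -0.430
outer loop
vertex -1.4 0.32 3.167
vertex -2.033 -0.275 2.899
vertex -1.66 0.473 2.54
endloop
endfacet
facet normal 0.237 0.962 0.136
outer loop
vertex -1.4 0.32 3.167
vertex -1.66 0.473 2.54
vertex -3.287 0.715 3.661
endloop
endfacet
facet normal 0.708 -0.560 -0.431
outer loop
vertex -1.66 0.473 2.54
vertex -2.033 -0.275 2.899
vertex -2.14 0.187 2.123
endloop
endfacet
facet normal -0.161 0.890 -0.426
outer loop
vertex -1.66 0.473 2.54
vertex -2.14 0.187 2.123
vertex -3.287 0.715 3.661
endloop
endfacet
facet normal 0.708 -0.560 -0.431
outer loop
vertex -2.14 0.187 2.123
vertex -2.033 -0.275 2.899
vertex -2.557 -0.369 2.16
endloop
endfacet
facet normal -0.641 0.439 -0.629
outer loop
vertex -2.14 0.187 2.123
vertex -2.557 -0.369 2.16
vertex -3.287 0.715 3.661
endloop
endfacet
facet normal 0.708 -0.559 -0.431
outer loop
vertex -2.557 -0.369 2.16
vertex -2.033 -0.275 2.899
vertex -2.667 -0.871 2.631
endloop
endfacet
facet normal -0.925 -0.131 -0.356
outer loop
vertex -2.557 -0.369 2.16
vertex -2.667 -0.871 2.631
vertex -3.287 0.715 3.661
endloop
endfacet
facet normal 0.708 -0.560 -0.430
outer loop
vertex -2.667 -0.871 2.631
vertex -2.033 -0.275 2.899
vertex -2.407 -1.024 3.258
endloop
endfacet
facet normal -0.845 -0.482 0.233
outer loop
vertex -2.667 -0.871 2.631
vertex -2.407 -1.024 3.258
vertex -3.287 0.715 3.661
endloop
endfacet
facet normal 0.708 -0.560 -0.431
outer loop
vertex -2.407 -1.024 3.258
vertex -2.033 -0.275 2.899
vertex -1.927 -0.738 3.675
endloop
endfacet
facet normal -0.446 -0.410 0.795
outer loop
vertex -2.407 -1.024 3.258
vertex -1.927 -0.738 3.675
vertex -3.287 0.715 3.661
endloop
endfacet
facet normal 0.708 -0.560 -0.431
outer loop
vertex -1.927 -0.738 3.675
vertex -2.033 -0.275 2.899
vertex -1.51 -0.182 3.638
endloop
endfacet
facet normal 0.034 0.041 0.999
outer loop
vertex -1.927 -0.738 3.675
vertex -1.51 -0.182 3.638
vertex -3.287 0.715 3.661
endloop
endfacet

endsolid


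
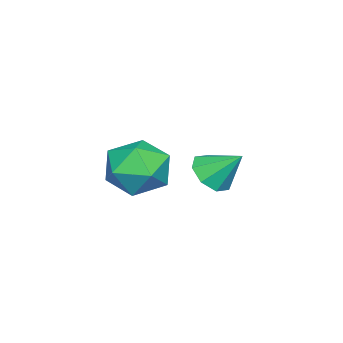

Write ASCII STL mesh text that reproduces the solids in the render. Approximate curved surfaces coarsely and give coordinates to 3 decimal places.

solid 
facet normal -0.019 -0.723 -0.691
outer loop
vertex 1.737 1.299 -2.989
vertex 0.957 1.32 -2.989
vertex 1.519 1.686 -3.388
endloop
endfacet
facet normal 0.824 0.560 0.093
outer loop
vertex 1.737 1.299 -2.989
vertex 1.519 1.686 -3.388
vertex 0.983 2.26 -2.091
endloop
endfacet
facet normal -0.020 -0.723 -0.691
outer loop
vertex 1.519 1.686 -3.388
vertex 0.957 1.32 -2.989
vertex 0.972 1.859 -3.553
endloop
endfacet
facet normal 0.360 0.899 -0.249
outer loop
vertex 1.519 1.686 -3.388
vertex 0.972 1.859 -3.553
vertex 0.983 2.26 -2.091
endloop
endfacet
facet normal -0.019 -0.723 -0.691
outer loop
vertex 0.972 1.859 -3.553
vertex 0.957 1.32 -2.989
vertex 0.416 1.716 -3.388
endloop
endfacet
facet normal -0.310 0.917 -0.249
outer loop
vertex 0.972 1.859 -3.553
vertex 0.416 1.716 -3.388
vertex 0.983 2.26 -2.091
endloop
endfacet
facet normal -0.019 -0.723 -0.691
outer loop
vertex 0.416 1.716 -3.388
vertex 0.957 1.32 -2.989
vertex 0.178 1.341 -2.989
endloop
endfacet
facet normal -0.792 0.603 0.094
outer loop
vertex 0.416 1.716 -3.388
vertex 0.178 1.341 -2.989
vertex 0.983 2.26 -2.091
endloop
endfacet
facet normal -0.019 -0.723 -0.691
outer loop
vertex 0.178 1.341 -2.989
vertex 0.957 1.32 -2.989
vertex 0.396 0.954 -2.59
endloop
endfacet
facet normal -0.805 0.141 0.577
outer loop
vertex 0.178 1.341 -2.989
vertex 0.396 0.954 -2.59
vertex 0.983 2.26 -2.091
endloop
endfacet
facet normal -0.019 -0.723 -0.690
outer loop
vertex 0.396 0.954 -2.59
vertex 0.957 1.32 -2.989
vertex 0.943 0.782 -2.425
endloop
endfacet
facet normal -0.340 -0.199 0.919
outer loop
vertex 0.396 0.954 -2.59
vertex 0.943 0.782 -2.425
vertex 0.983 2.26 -2.091
endloop
endfacet
facet normal -0.020 -0.723 -0.690
outer loop
vertex 0.943 0.782 -2.425
vertex 0.957 1.32 -2.989
vertex 1.498 0.924 -2.59
endloop
endfacet
facet normal 0.329 -0.217 0.919
outer loop
vertex 0.943 0.782 -2.425
vertex 1.498 0.924 -2.59
vertex 0.983 2.26 -2.091
endloop
endfacet
facet normal -0.019 -0.723 -0.691
outer loop
vertex 1.498 0.924 -2.59
vertex 0.957 1.32 -2.989
vertex 1.737 1.299 -2.989
endloop
endfacet
facet normal 0.811 0.097 0.577
outer loop
vertex 1.498 0.924 -2.59
vertex 1.737 1.299 -2.989
vertex 0.983 2.26 -2.091
endloop
endfacet
facet normal 0.124 0.991 0.047
outer loop
vertex 3.826 1.167 -2.112
vertex 3.616 1.144 -1.071
vertex 4.616 1.035 -1.414
endloop
endfacet
facet normal 0.530 0.708 -0.466
outer loop
vertex 3.826 1.167 -2.112
vertex 4.616 1.035 -1.414
vertex 4.596 0.462 -2.307
endloop
endfacet
facet normal 0.102 0.368 -0.924
outer loop
vertex 3.826 1.167 -2.112
vertex 4.596 0.462 -2.307
vertex 3.584 0.216 -2.517
endloop
endfacet
facet normal -0.570 0.440 -0.694
outer loop
vertex 3.826 1.167 -2.112
vertex 3.584 0.216 -2.517
vertex 2.979 0.637 -1.753
endloop
endfacet
facet normal -0.556 0.826 -0.094
outer loop
vertex 3.826 1.167 -2.112
vertex 2.979 0.637 -1.753
vertex 3.616 1.144 -1.071
endloop
endfacet
facet normal 0.961 0.224 -0.165
outer loop
vertex 4.596 0.462 -2.307
vertex 4.616 1.035 -1.414
vertex 4.861 0.003 -1.387
endloop
endfacet
facet normal 0.303 0.683 0.665
outer loop
vertex 4.616 1.035 -1.414
vertex 3.616 1.144 -1.071
vertex 4.256 0.424 -0.623
endloop
endfacet
facet normal -0.798 0.415 0.437
outer loop
vertex 3.616 1.144 -1.071
vertex 2.979 0.637 -1.753
vertex 3.244 0.178 -0.833
endloop
endfacet
facet normal -0.819 -0.208 -0.534
outer loop
vertex 2.979 0.637 -1.753
vertex 3.584 0.216 -2.517
vertex 3.224 -0.395 -1.726
endloop
endfacet
facet normal 0.267 -0.326 -0.907
outer loop
vertex 3.584 0.216 -2.517
vertex 4.596 0.462 -2.307
vertex 4.224 -0.504 -2.069
endloop
endfacet
facet normal 0.570 -0.440 0.694
outer loop
vertex 4.014 -0.527 -1.028
vertex 4.861 0.003 -1.387
vertex 4.256 0.424 -0.623
endloop
endfacet
facet normal -0.102 -0.368 0.924
outer loop
vertex 4.014 -0.527 -1.028
vertex 4.256 0.424 -0.623
vertex 3.244 0.178 -0.833
endloop
endfacet
facet normal -0.530 -0.708 0.466
outer loop
vertex 4.014 -0.527 -1.028
vertex 3.244 0.178 -0.833
vertex 3.224 -0.395 -1.726
endloop
endfacet
facet normal -0.124 -0.991 -0.047
outer loop
vertex 4.014 -0.527 -1.028
vertex 3.224 -0.395 -1.726
vertex 4.224 -0.504 -2.069
endloop
endfacet
facet normal 0.556 -0.826 0.094
outer loop
vertex 4.014 -0.527 -1.028
vertex 4.224 -0.504 -2.069
vertex 4.861 0.003 -1.387
endloop
endfacet
facet normal 0.819 0.208 0.534
outer loop
vertex 4.256 0.424 -0.623
vertex 4.861 0.003 -1.387
vertex 4.616 1.035 -1.414
endloop
endfacet
facet normal -0.267 0.326 0.907
outer loop
vertex 3.244 0.178 -0.833
vertex 4.256 0.424 -0.623
vertex 3.616 1.144 -1.071
endloop
endfacet
facet normal -0.961 -0.224 0.165
outer loop
vertex 3.224 -0.395 -1.726
vertex 3.244 0.178 -0.833
vertex 2.979 0.637 -1.753
endloop
endfacet
facet normal -0.303 -0.683 -0.665
outer loop
vertex 4.224 -0.504 -2.069
vertex 3.224 -0.395 -1.726
vertex 3.584 0.216 -2.517
endloop
endfacet
facet normal 0.798 -0.415 -0.437
outer loop
vertex 4.861 0.003 -1.387
vertex 4.224 -0.504 -2.069
vertex 4.596 0.462 -2.307
endloop
endfacet

endsolid


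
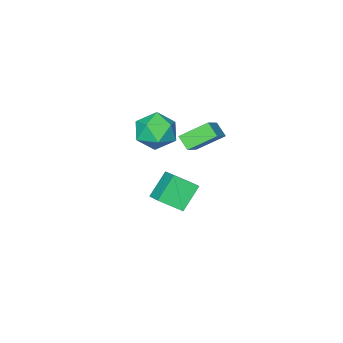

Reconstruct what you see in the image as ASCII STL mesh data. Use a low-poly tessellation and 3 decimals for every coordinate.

solid 
facet normal -0.623 0.257 0.738
outer loop
vertex 2.629 -1.893 2.903
vertex 3.333 -2.394 3.672
vertex 3.473 -1.278 3.401
endloop
endfacet
facet normal -0.652 0.730 0.204
outer loop
vertex 2.629 -1.893 2.903
vertex 3.473 -1.278 3.401
vertex 3.257 -1.155 2.271
endloop
endfacet
facet normal -0.839 0.380 -0.390
outer loop
vertex 2.629 -1.893 2.903
vertex 3.257 -1.155 2.271
vertex 2.984 -2.195 1.844
endloop
endfacet
facet normal -0.925 -0.308 -0.222
outer loop
vertex 2.629 -1.893 2.903
vertex 2.984 -2.195 1.844
vertex 3.031 -2.96 2.71
endloop
endfacet
facet normal -0.792 -0.384 0.475
outer loop
vertex 2.629 -1.893 2.903
vertex 3.031 -2.96 2.71
vertex 3.333 -2.394 3.672
endloop
endfacet
facet normal 0.004 0.994 0.108
outer loop
vertex 3.257 -1.155 2.271
vertex 3.473 -1.278 3.401
vertex 4.349 -1.2 2.65
endloop
endfacet
facet normal 0.050 0.230 0.972
outer loop
vertex 3.473 -1.278 3.401
vertex 3.333 -2.394 3.672
vertex 4.396 -1.965 3.516
endloop
endfacet
facet normal -0.223 -0.808 0.545
outer loop
vertex 3.333 -2.394 3.672
vertex 3.031 -2.96 2.71
vertex 4.123 -3.005 3.089
endloop
endfacet
facet normal -0.438 -0.685 -0.582
outer loop
vertex 3.031 -2.96 2.71
vertex 2.984 -2.195 1.844
vertex 3.907 -2.882 1.959
endloop
endfacet
facet normal -0.298 0.428 -0.853
outer loop
vertex 2.984 -2.195 1.844
vertex 3.257 -1.155 2.271
vertex 4.047 -1.766 1.688
endloop
endfacet
facet normal 0.925 0.308 0.222
outer loop
vertex 4.751 -2.267 2.457
vertex 4.349 -1.2 2.65
vertex 4.396 -1.965 3.516
endloop
endfacet
facet normal 0.839 -0.380 0.390
outer loop
vertex 4.751 -2.267 2.457
vertex 4.396 -1.965 3.516
vertex 4.123 -3.005 3.089
endloop
endfacet
facet normal 0.652 -0.730 -0.204
outer loop
vertex 4.751 -2.267 2.457
vertex 4.123 -3.005 3.089
vertex 3.907 -2.882 1.959
endloop
endfacet
facet normal 0.623 -0.257 -0.738
outer loop
vertex 4.751 -2.267 2.457
vertex 3.907 -2.882 1.959
vertex 4.047 -1.766 1.688
endloop
endfacet
facet normal 0.792 0.384 -0.475
outer loop
vertex 4.751 -2.267 2.457
vertex 4.047 -1.766 1.688
vertex 4.349 -1.2 2.65
endloop
endfacet
facet normal 0.438 0.685 0.582
outer loop
vertex 4.396 -1.965 3.516
vertex 4.349 -1.2 2.65
vertex 3.473 -1.278 3.401
endloop
endfacet
facet normal 0.298 -0.428 0.853
outer loop
vertex 4.123 -3.005 3.089
vertex 4.396 -1.965 3.516
vertex 3.333 -2.394 3.672
endloop
endfacet
facet normal -0.004 -0.994 -0.108
outer loop
vertex 3.907 -2.882 1.959
vertex 4.123 -3.005 3.089
vertex 3.031 -2.96 2.71
endloop
endfacet
facet normal -0.050 -0.230 -0.972
outer loop
vertex 4.047 -1.766 1.688
vertex 3.907 -2.882 1.959
vertex 2.984 -2.195 1.844
endloop
endfacet
facet normal 0.223 0.808 -0.545
outer loop
vertex 4.349 -1.2 2.65
vertex 4.047 -1.766 1.688
vertex 3.257 -1.155 2.271
endloop
endfacet
facet normal -0.694 0.503 0.516
outer loop
vertex 0.429 -1.346 2.082
vertex 1.763 -0.568 3.118
vertex 0.486 -0.673 1.503
endloop
endfacet
facet normal -0.717 -0.419 -0.557
outer loop
vertex 1.617 -1.492 0.662
vertex 0.429 -1.346 2.082
vertex 0.486 -0.673 1.503
endloop
endfacet
facet normal -0.694 0.503 0.516
outer loop
vertex 0.486 -0.673 1.503
vertex 1.763 -0.568 3.118
vertex 1.82 0.105 2.539
endloop
endfacet
facet normal 0.064 0.757 -0.651
outer loop
vertex 1.82 0.105 2.539
vertex 1.617 -1.492 0.662
vertex 0.486 -0.673 1.503
endloop
endfacet
facet normal -0.064 -0.757 0.651
outer loop
vertex 0.429 -1.346 2.082
vertex 2.894 -1.387 2.277
vertex 1.763 -0.568 3.118
endloop
endfacet
facet normal -0.717 -0.419 -0.557
outer loop
vertex 1.56 -2.165 1.241
vertex 0.429 -1.346 2.082
vertex 1.617 -1.492 0.662
endloop
endfacet
facet normal -0.064 -0.757 0.651
outer loop
vertex 1.56 -2.165 1.241
vertex 2.894 -1.387 2.277
vertex 0.429 -1.346 2.082
endloop
endfacet
facet normal 0.717 0.419 0.557
outer loop
vertex 1.763 -0.568 3.118
vertex 2.894 -1.387 2.277
vertex 1.82 0.105 2.539
endloop
endfacet
facet normal 0.064 0.757 -0.651
outer loop
vertex 2.951 -0.714 1.698
vertex 1.617 -1.492 0.662
vertex 1.82 0.105 2.539
endloop
endfacet
facet normal 0.717 0.419 0.557
outer loop
vertex 1.82 0.105 2.539
vertex 2.894 -1.387 2.277
vertex 2.951 -0.714 1.698
endloop
endfacet
facet normal 0.694 -0.503 -0.516
outer loop
vertex 2.951 -0.714 1.698
vertex 1.56 -2.165 1.241
vertex 1.617 -1.492 0.662
endloop
endfacet
facet normal 0.694 -0.503 -0.516
outer loop
vertex 2.894 -1.387 2.277
vertex 1.56 -2.165 1.241
vertex 2.951 -0.714 1.698
endloop
endfacet
facet normal -0.619 0.559 -0.552
outer loop
vertex 0.543 -3.031 -3.131
vertex 1.05 -1.874 -2.527
vertex 1.715 -2.918 -4.33
endloop
endfacet
facet normal -0.362 -0.826 -0.432
outer loop
vertex 2.63 -3.746 -3.513
vertex 0.543 -3.031 -3.131
vertex 1.715 -2.918 -4.33
endloop
endfacet
facet normal -0.619 0.559 -0.552
outer loop
vertex 1.715 -2.918 -4.33
vertex 1.05 -1.874 -2.527
vertex 2.222 -1.761 -3.726
endloop
endfacet
facet normal 0.698 0.067 -0.713
outer loop
vertex 2.222 -1.761 -3.726
vertex 2.63 -3.746 -3.513
vertex 1.715 -2.918 -4.33
endloop
endfacet
facet normal -0.698 -0.067 0.713
outer loop
vertex 0.543 -3.031 -3.131
vertex 1.965 -2.702 -1.71
vertex 1.05 -1.874 -2.527
endloop
endfacet
facet normal -0.362 -0.826 -0.432
outer loop
vertex 1.458 -3.859 -2.314
vertex 0.543 -3.031 -3.131
vertex 2.63 -3.746 -3.513
endloop
endfacet
facet normal -0.698 -0.067 0.713
outer loop
vertex 1.458 -3.859 -2.314
vertex 1.965 -2.702 -1.71
vertex 0.543 -3.031 -3.131
endloop
endfacet
facet normal 0.362 0.826 0.432
outer loop
vertex 1.05 -1.874 -2.527
vertex 1.965 -2.702 -1.71
vertex 2.222 -1.761 -3.726
endloop
endfacet
facet normal 0.698 0.067 -0.713
outer loop
vertex 3.137 -2.589 -2.909
vertex 2.63 -3.746 -3.513
vertex 2.222 -1.761 -3.726
endloop
endfacet
facet normal 0.362 0.826 0.432
outer loop
vertex 2.222 -1.761 -3.726
vertex 1.965 -2.702 -1.71
vertex 3.137 -2.589 -2.909
endloop
endfacet
facet normal 0.619 -0.559 0.552
outer loop
vertex 3.137 -2.589 -2.909
vertex 1.458 -3.859 -2.314
vertex 2.63 -3.746 -3.513
endloop
endfacet
facet normal 0.619 -0.559 0.552
outer loop
vertex 1.965 -2.702 -1.71
vertex 1.458 -3.859 -2.314
vertex 3.137 -2.589 -2.909
endloop
endfacet

endsolid


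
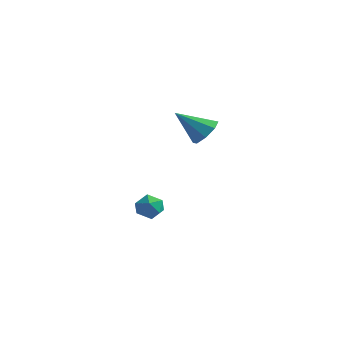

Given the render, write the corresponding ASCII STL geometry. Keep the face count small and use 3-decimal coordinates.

solid 
facet normal -0.557 0.531 0.638
outer loop
vertex 0.646 -1.579 -3.721
vertex -0.005 -2.136 -3.825
vertex 0.581 -2.267 -3.205
endloop
endfacet
facet normal 0.137 0.586 0.799
outer loop
vertex 0.646 -1.579 -3.721
vertex 0.581 -2.267 -3.205
vertex 1.351 -2.029 -3.512
endloop
endfacet
facet normal 0.475 0.850 0.229
outer loop
vertex 0.646 -1.579 -3.721
vertex 1.351 -2.029 -3.512
vertex 1.241 -1.75 -4.32
endloop
endfacet
facet normal -0.010 0.959 -0.284
outer loop
vertex 0.646 -1.579 -3.721
vertex 1.241 -1.75 -4.32
vertex 0.404 -1.816 -4.514
endloop
endfacet
facet normal -0.647 0.762 -0.030
outer loop
vertex 0.646 -1.579 -3.721
vertex 0.404 -1.816 -4.514
vertex -0.005 -2.136 -3.825
endloop
endfacet
facet normal 0.388 -0.071 0.919
outer loop
vertex 1.351 -2.029 -3.512
vertex 0.581 -2.267 -3.205
vertex 1.136 -2.864 -3.486
endloop
endfacet
facet normal -0.734 -0.161 0.660
outer loop
vertex 0.581 -2.267 -3.205
vertex -0.005 -2.136 -3.825
vertex 0.299 -2.93 -3.68
endloop
endfacet
facet normal -0.880 0.214 -0.423
outer loop
vertex -0.005 -2.136 -3.825
vertex 0.404 -1.816 -4.514
vertex 0.189 -2.651 -4.488
endloop
endfacet
facet normal 0.151 0.532 -0.833
outer loop
vertex 0.404 -1.816 -4.514
vertex 1.241 -1.75 -4.32
vertex 0.959 -2.413 -4.795
endloop
endfacet
facet normal 0.934 0.357 -0.004
outer loop
vertex 1.241 -1.75 -4.32
vertex 1.351 -2.029 -3.512
vertex 1.545 -2.544 -4.175
endloop
endfacet
facet normal 0.010 -0.959 0.284
outer loop
vertex 0.894 -3.101 -4.279
vertex 1.136 -2.864 -3.486
vertex 0.299 -2.93 -3.68
endloop
endfacet
facet normal -0.475 -0.850 -0.229
outer loop
vertex 0.894 -3.101 -4.279
vertex 0.299 -2.93 -3.68
vertex 0.189 -2.651 -4.488
endloop
endfacet
facet normal -0.137 -0.586 -0.799
outer loop
vertex 0.894 -3.101 -4.279
vertex 0.189 -2.651 -4.488
vertex 0.959 -2.413 -4.795
endloop
endfacet
facet normal 0.557 -0.531 -0.638
outer loop
vertex 0.894 -3.101 -4.279
vertex 0.959 -2.413 -4.795
vertex 1.545 -2.544 -4.175
endloop
endfacet
facet normal 0.647 -0.762 0.030
outer loop
vertex 0.894 -3.101 -4.279
vertex 1.545 -2.544 -4.175
vertex 1.136 -2.864 -3.486
endloop
endfacet
facet normal -0.151 -0.532 0.833
outer loop
vertex 0.299 -2.93 -3.68
vertex 1.136 -2.864 -3.486
vertex 0.581 -2.267 -3.205
endloop
endfacet
facet normal -0.934 -0.357 0.004
outer loop
vertex 0.189 -2.651 -4.488
vertex 0.299 -2.93 -3.68
vertex -0.005 -2.136 -3.825
endloop
endfacet
facet normal -0.388 0.071 -0.919
outer loop
vertex 0.959 -2.413 -4.795
vertex 0.189 -2.651 -4.488
vertex 0.404 -1.816 -4.514
endloop
endfacet
facet normal 0.734 0.161 -0.660
outer loop
vertex 1.545 -2.544 -4.175
vertex 0.959 -2.413 -4.795
vertex 1.241 -1.75 -4.32
endloop
endfacet
facet normal 0.880 -0.214 0.423
outer loop
vertex 1.136 -2.864 -3.486
vertex 1.545 -2.544 -4.175
vertex 1.351 -2.029 -3.512
endloop
endfacet
facet normal 0.627 0.427 -0.652
outer loop
vertex 5.074 -3.666 2.21
vertex 4.544 -2.901 2.201
vertex 5.268 -3.194 2.706
endloop
endfacet
facet normal 0.417 -0.734 0.536
outer loop
vertex 5.074 -3.666 2.21
vertex 5.268 -3.194 2.706
vertex 3.316 -3.739 3.479
endloop
endfacet
facet normal 0.627 0.427 -0.651
outer loop
vertex 5.268 -3.194 2.706
vertex 4.544 -2.901 2.201
vertex 5.039 -2.551 2.907
endloop
endfacet
facet normal 0.398 -0.141 0.906
outer loop
vertex 5.268 -3.194 2.706
vertex 5.039 -2.551 2.907
vertex 3.316 -3.739 3.479
endloop
endfacet
facet normal 0.627 0.427 -0.651
outer loop
vertex 5.039 -2.551 2.907
vertex 4.544 -2.901 2.201
vertex 4.52 -2.113 2.694
endloop
endfacet
facet normal -0.002 0.436 0.900
outer loop
vertex 5.039 -2.551 2.907
vertex 4.52 -2.113 2.694
vertex 3.316 -3.739 3.479
endloop
endfacet
facet normal 0.627 0.427 -0.652
outer loop
vertex 4.52 -2.113 2.694
vertex 4.544 -2.901 2.201
vertex 4.015 -2.137 2.193
endloop
endfacet
facet normal -0.547 0.656 0.520
outer loop
vertex 4.52 -2.113 2.694
vertex 4.015 -2.137 2.193
vertex 3.316 -3.739 3.479
endloop
endfacet
facet normal 0.626 0.427 -0.652
outer loop
vertex 4.015 -2.137 2.193
vertex 4.544 -2.901 2.201
vertex 3.82 -2.609 1.697
endloop
endfacet
facet normal -0.920 0.392 -0.012
outer loop
vertex 4.015 -2.137 2.193
vertex 3.82 -2.609 1.697
vertex 3.316 -3.739 3.479
endloop
endfacet
facet normal 0.626 0.428 -0.652
outer loop
vertex 3.82 -2.609 1.697
vertex 4.544 -2.901 2.201
vertex 4.05 -3.252 1.496
endloop
endfacet
facet normal -0.901 -0.203 -0.383
outer loop
vertex 3.82 -2.609 1.697
vertex 4.05 -3.252 1.496
vertex 3.316 -3.739 3.479
endloop
endfacet
facet normal 0.627 0.426 -0.652
outer loop
vertex 4.05 -3.252 1.496
vertex 4.544 -2.901 2.201
vertex 4.569 -3.69 1.709
endloop
endfacet
facet normal -0.502 -0.778 -0.377
outer loop
vertex 4.05 -3.252 1.496
vertex 4.569 -3.69 1.709
vertex 3.316 -3.739 3.479
endloop
endfacet
facet normal 0.627 0.427 -0.652
outer loop
vertex 4.569 -3.69 1.709
vertex 4.544 -2.901 2.201
vertex 5.074 -3.666 2.21
endloop
endfacet
facet normal 0.044 -0.999 0.003
outer loop
vertex 4.569 -3.69 1.709
vertex 5.074 -3.666 2.21
vertex 3.316 -3.739 3.479
endloop
endfacet

endsolid


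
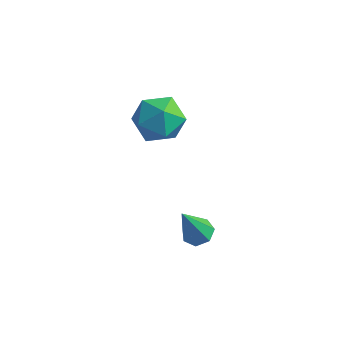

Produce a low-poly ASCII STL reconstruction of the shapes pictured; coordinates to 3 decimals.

solid 
facet normal -0.840 0.287 -0.460
outer loop
vertex -0.682 -0.278 0.648
vertex -1.338 -0.947 1.429
vertex -1.083 0.217 1.688
endloop
endfacet
facet normal -0.339 0.792 -0.508
outer loop
vertex -0.682 -0.278 0.648
vertex -1.083 0.217 1.688
vertex 0.048 0.451 1.298
endloop
endfacet
facet normal 0.232 0.508 -0.830
outer loop
vertex -0.682 -0.278 0.648
vertex 0.048 0.451 1.298
vertex 0.493 -0.569 0.798
endloop
endfacet
facet normal 0.082 -0.174 -0.981
outer loop
vertex -0.682 -0.278 0.648
vertex 0.493 -0.569 0.798
vertex -0.363 -1.433 0.879
endloop
endfacet
facet normal -0.580 -0.311 -0.753
outer loop
vertex -0.682 -0.278 0.648
vertex -0.363 -1.433 0.879
vertex -1.338 -0.947 1.429
endloop
endfacet
facet normal -0.149 0.977 0.154
outer loop
vertex 0.048 0.451 1.298
vertex -1.083 0.217 1.688
vertex -0.157 0.233 2.481
endloop
endfacet
facet normal -0.960 0.159 0.231
outer loop
vertex -1.083 0.217 1.688
vertex -1.338 -0.947 1.429
vertex -1.013 -0.631 2.562
endloop
endfacet
facet normal -0.539 -0.807 -0.242
outer loop
vertex -1.338 -0.947 1.429
vertex -0.363 -1.433 0.879
vertex -0.568 -1.651 2.062
endloop
endfacet
facet normal 0.533 -0.585 -0.611
outer loop
vertex -0.363 -1.433 0.879
vertex 0.493 -0.569 0.798
vertex 0.563 -1.417 1.672
endloop
endfacet
facet normal 0.774 0.517 -0.366
outer loop
vertex 0.493 -0.569 0.798
vertex 0.048 0.451 1.298
vertex 0.818 -0.253 1.931
endloop
endfacet
facet normal -0.082 0.174 0.981
outer loop
vertex 0.162 -0.922 2.712
vertex -0.157 0.233 2.481
vertex -1.013 -0.631 2.562
endloop
endfacet
facet normal -0.232 -0.508 0.830
outer loop
vertex 0.162 -0.922 2.712
vertex -1.013 -0.631 2.562
vertex -0.568 -1.651 2.062
endloop
endfacet
facet normal 0.339 -0.792 0.508
outer loop
vertex 0.162 -0.922 2.712
vertex -0.568 -1.651 2.062
vertex 0.563 -1.417 1.672
endloop
endfacet
facet normal 0.840 -0.287 0.460
outer loop
vertex 0.162 -0.922 2.712
vertex 0.563 -1.417 1.672
vertex 0.818 -0.253 1.931
endloop
endfacet
facet normal 0.580 0.311 0.753
outer loop
vertex 0.162 -0.922 2.712
vertex 0.818 -0.253 1.931
vertex -0.157 0.233 2.481
endloop
endfacet
facet normal -0.533 0.585 0.611
outer loop
vertex -1.013 -0.631 2.562
vertex -0.157 0.233 2.481
vertex -1.083 0.217 1.688
endloop
endfacet
facet normal -0.774 -0.517 0.366
outer loop
vertex -0.568 -1.651 2.062
vertex -1.013 -0.631 2.562
vertex -1.338 -0.947 1.429
endloop
endfacet
facet normal 0.149 -0.977 -0.154
outer loop
vertex 0.563 -1.417 1.672
vertex -0.568 -1.651 2.062
vertex -0.363 -1.433 0.879
endloop
endfacet
facet normal 0.960 -0.159 -0.231
outer loop
vertex 0.818 -0.253 1.931
vertex 0.563 -1.417 1.672
vertex 0.493 -0.569 0.798
endloop
endfacet
facet normal 0.539 0.807 0.242
outer loop
vertex -0.157 0.233 2.481
vertex 0.818 -0.253 1.931
vertex 0.048 0.451 1.298
endloop
endfacet
facet normal 0.152 0.366 -0.918
outer loop
vertex 2.815 -1.356 -3.518
vertex 2.238 -1.698 -3.75
vertex 2.286 -1.043 -3.481
endloop
endfacet
facet normal 0.423 0.639 0.642
outer loop
vertex 2.815 -1.356 -3.518
vertex 2.286 -1.043 -3.481
vertex 1.922 -2.462 -1.83
endloop
endfacet
facet normal 0.151 0.366 -0.918
outer loop
vertex 2.286 -1.043 -3.481
vertex 2.238 -1.698 -3.75
vertex 1.72 -1.224 -3.646
endloop
endfacet
facet normal -0.395 0.738 0.547
outer loop
vertex 2.286 -1.043 -3.481
vertex 1.72 -1.224 -3.646
vertex 1.922 -2.462 -1.83
endloop
endfacet
facet normal 0.150 0.366 -0.918
outer loop
vertex 1.72 -1.224 -3.646
vertex 2.238 -1.698 -3.75
vertex 1.545 -1.762 -3.889
endloop
endfacet
facet normal -0.950 0.200 0.242
outer loop
vertex 1.72 -1.224 -3.646
vertex 1.545 -1.762 -3.889
vertex 1.922 -2.462 -1.83
endloop
endfacet
facet normal 0.151 0.365 -0.919
outer loop
vertex 1.545 -1.762 -3.889
vertex 2.238 -1.698 -3.75
vertex 1.892 -2.252 -4.027
endloop
endfacet
facet normal -0.821 -0.569 -0.043
outer loop
vertex 1.545 -1.762 -3.889
vertex 1.892 -2.252 -4.027
vertex 1.922 -2.462 -1.83
endloop
endfacet
facet normal 0.152 0.364 -0.919
outer loop
vertex 1.892 -2.252 -4.027
vertex 2.238 -1.698 -3.75
vertex 2.499 -2.326 -3.956
endloop
endfacet
facet normal -0.110 -0.990 -0.093
outer loop
vertex 1.892 -2.252 -4.027
vertex 2.499 -2.326 -3.956
vertex 1.922 -2.462 -1.83
endloop
endfacet
facet normal 0.151 0.364 -0.919
outer loop
vertex 2.499 -2.326 -3.956
vertex 2.238 -1.698 -3.75
vertex 2.91 -1.926 -3.73
endloop
endfacet
facet normal 0.654 -0.745 0.130
outer loop
vertex 2.499 -2.326 -3.956
vertex 2.91 -1.926 -3.73
vertex 1.922 -2.462 -1.83
endloop
endfacet
facet normal 0.152 0.367 -0.918
outer loop
vertex 2.91 -1.926 -3.73
vertex 2.238 -1.698 -3.75
vertex 2.815 -1.356 -3.518
endloop
endfacet
facet normal 0.889 -0.022 0.456
outer loop
vertex 2.91 -1.926 -3.73
vertex 2.815 -1.356 -3.518
vertex 1.922 -2.462 -1.83
endloop
endfacet

endsolid


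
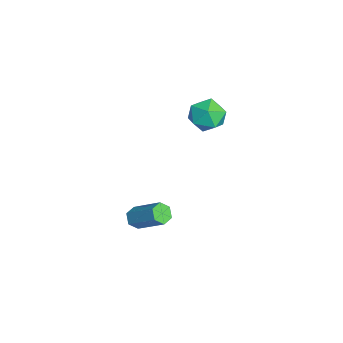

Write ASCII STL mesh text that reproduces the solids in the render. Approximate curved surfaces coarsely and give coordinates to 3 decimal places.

solid 
facet normal -0.842 0.278 0.462
outer loop
vertex 1.782 3.6 2.278
vertex 1.564 2.702 2.422
vertex 2.067 3.169 3.058
endloop
endfacet
facet normal -0.332 0.769 0.546
outer loop
vertex 1.782 3.6 2.278
vertex 2.067 3.169 3.058
vertex 2.648 3.743 2.603
endloop
endfacet
facet normal -0.125 0.987 -0.101
outer loop
vertex 1.782 3.6 2.278
vertex 2.648 3.743 2.603
vertex 2.505 3.631 1.685
endloop
endfacet
facet normal -0.508 0.631 -0.586
outer loop
vertex 1.782 3.6 2.278
vertex 2.505 3.631 1.685
vertex 1.835 2.988 1.573
endloop
endfacet
facet normal -0.952 0.193 -0.239
outer loop
vertex 1.782 3.6 2.278
vertex 1.835 2.988 1.573
vertex 1.564 2.702 2.422
endloop
endfacet
facet normal 0.226 0.454 0.862
outer loop
vertex 2.648 3.743 2.603
vertex 2.067 3.169 3.058
vertex 2.965 2.932 2.947
endloop
endfacet
facet normal -0.601 -0.339 0.724
outer loop
vertex 2.067 3.169 3.058
vertex 1.564 2.702 2.422
vertex 2.295 2.289 2.835
endloop
endfacet
facet normal -0.778 -0.477 -0.409
outer loop
vertex 1.564 2.702 2.422
vertex 1.835 2.988 1.573
vertex 2.152 2.177 1.917
endloop
endfacet
facet normal -0.059 0.231 -0.971
outer loop
vertex 1.835 2.988 1.573
vertex 2.505 3.631 1.685
vertex 2.733 2.751 1.462
endloop
endfacet
facet normal 0.561 0.807 -0.186
outer loop
vertex 2.505 3.631 1.685
vertex 2.648 3.743 2.603
vertex 3.236 3.218 2.098
endloop
endfacet
facet normal 0.508 -0.631 0.586
outer loop
vertex 3.018 2.32 2.242
vertex 2.965 2.932 2.947
vertex 2.295 2.289 2.835
endloop
endfacet
facet normal 0.125 -0.987 0.101
outer loop
vertex 3.018 2.32 2.242
vertex 2.295 2.289 2.835
vertex 2.152 2.177 1.917
endloop
endfacet
facet normal 0.332 -0.769 -0.546
outer loop
vertex 3.018 2.32 2.242
vertex 2.152 2.177 1.917
vertex 2.733 2.751 1.462
endloop
endfacet
facet normal 0.842 -0.278 -0.462
outer loop
vertex 3.018 2.32 2.242
vertex 2.733 2.751 1.462
vertex 3.236 3.218 2.098
endloop
endfacet
facet normal 0.952 -0.193 0.239
outer loop
vertex 3.018 2.32 2.242
vertex 3.236 3.218 2.098
vertex 2.965 2.932 2.947
endloop
endfacet
facet normal 0.059 -0.231 0.971
outer loop
vertex 2.295 2.289 2.835
vertex 2.965 2.932 2.947
vertex 2.067 3.169 3.058
endloop
endfacet
facet normal -0.561 -0.807 0.186
outer loop
vertex 2.152 2.177 1.917
vertex 2.295 2.289 2.835
vertex 1.564 2.702 2.422
endloop
endfacet
facet normal -0.226 -0.454 -0.862
outer loop
vertex 2.733 2.751 1.462
vertex 2.152 2.177 1.917
vertex 1.835 2.988 1.573
endloop
endfacet
facet normal 0.601 0.339 -0.724
outer loop
vertex 3.236 3.218 2.098
vertex 2.733 2.751 1.462
vertex 2.505 3.631 1.685
endloop
endfacet
facet normal 0.778 0.477 0.409
outer loop
vertex 2.965 2.932 2.947
vertex 3.236 3.218 2.098
vertex 2.648 3.743 2.603
endloop
endfacet
facet normal -0.520 -0.604 -0.604
outer loop
vertex 3.718 -0.101 -4.054
vertex 3.325 -0.158 -3.659
vertex 3.285 0.254 -4.036
endloop
endfacet
facet normal 0.364 0.484 -0.796
outer loop
vertex 3.718 -0.101 -4.054
vertex 3.285 0.254 -4.036
vertex 4.628 0.955 -2.996
endloop
endfacet
facet normal 0.364 0.484 -0.796
outer loop
vertex 4.628 0.955 -2.996
vertex 3.285 0.254 -4.036
vertex 4.195 1.31 -2.978
endloop
endfacet
facet normal 0.520 0.604 0.604
outer loop
vertex 4.628 0.955 -2.996
vertex 4.195 1.31 -2.978
vertex 4.235 0.898 -2.601
endloop
endfacet
facet normal -0.520 -0.604 -0.604
outer loop
vertex 3.285 0.254 -4.036
vertex 3.325 -0.158 -3.659
vertex 2.892 0.197 -3.641
endloop
endfacet
facet normal -0.487 0.791 -0.370
outer loop
vertex 3.285 0.254 -4.036
vertex 2.892 0.197 -3.641
vertex 4.195 1.31 -2.978
endloop
endfacet
facet normal -0.487 0.791 -0.370
outer loop
vertex 4.195 1.31 -2.978
vertex 2.892 0.197 -3.641
vertex 3.802 1.253 -2.583
endloop
endfacet
facet normal 0.520 0.604 0.604
outer loop
vertex 4.195 1.31 -2.978
vertex 3.802 1.253 -2.583
vertex 4.235 0.898 -2.601
endloop
endfacet
facet normal -0.520 -0.604 -0.604
outer loop
vertex 2.892 0.197 -3.641
vertex 3.325 -0.158 -3.659
vertex 2.932 -0.215 -3.264
endloop
endfacet
facet normal -0.851 0.307 0.426
outer loop
vertex 2.892 0.197 -3.641
vertex 2.932 -0.215 -3.264
vertex 3.802 1.253 -2.583
endloop
endfacet
facet normal -0.851 0.307 0.426
outer loop
vertex 3.802 1.253 -2.583
vertex 2.932 -0.215 -3.264
vertex 3.842 0.841 -2.206
endloop
endfacet
facet normal 0.520 0.604 0.604
outer loop
vertex 3.802 1.253 -2.583
vertex 3.842 0.841 -2.206
vertex 4.235 0.898 -2.601
endloop
endfacet
facet normal -0.520 -0.604 -0.604
outer loop
vertex 2.932 -0.215 -3.264
vertex 3.325 -0.158 -3.659
vertex 3.365 -0.57 -3.282
endloop
endfacet
facet normal -0.364 -0.484 0.796
outer loop
vertex 2.932 -0.215 -3.264
vertex 3.365 -0.57 -3.282
vertex 3.842 0.841 -2.206
endloop
endfacet
facet normal -0.364 -0.484 0.796
outer loop
vertex 3.842 0.841 -2.206
vertex 3.365 -0.57 -3.282
vertex 4.275 0.486 -2.224
endloop
endfacet
facet normal 0.520 0.604 0.604
outer loop
vertex 3.842 0.841 -2.206
vertex 4.275 0.486 -2.224
vertex 4.235 0.898 -2.601
endloop
endfacet
facet normal -0.520 -0.604 -0.604
outer loop
vertex 3.365 -0.57 -3.282
vertex 3.325 -0.158 -3.659
vertex 3.758 -0.513 -3.677
endloop
endfacet
facet normal 0.487 -0.791 0.370
outer loop
vertex 3.365 -0.57 -3.282
vertex 3.758 -0.513 -3.677
vertex 4.275 0.486 -2.224
endloop
endfacet
facet normal 0.487 -0.791 0.370
outer loop
vertex 4.275 0.486 -2.224
vertex 3.758 -0.513 -3.677
vertex 4.668 0.543 -2.619
endloop
endfacet
facet normal 0.520 0.604 0.604
outer loop
vertex 4.275 0.486 -2.224
vertex 4.668 0.543 -2.619
vertex 4.235 0.898 -2.601
endloop
endfacet
facet normal -0.520 -0.604 -0.604
outer loop
vertex 3.758 -0.513 -3.677
vertex 3.325 -0.158 -3.659
vertex 3.718 -0.101 -4.054
endloop
endfacet
facet normal 0.851 -0.307 -0.426
outer loop
vertex 3.758 -0.513 -3.677
vertex 3.718 -0.101 -4.054
vertex 4.668 0.543 -2.619
endloop
endfacet
facet normal 0.851 -0.307 -0.426
outer loop
vertex 4.668 0.543 -2.619
vertex 3.718 -0.101 -4.054
vertex 4.628 0.955 -2.996
endloop
endfacet
facet normal 0.520 0.604 0.604
outer loop
vertex 4.668 0.543 -2.619
vertex 4.628 0.955 -2.996
vertex 4.235 0.898 -2.601
endloop
endfacet

endsolid


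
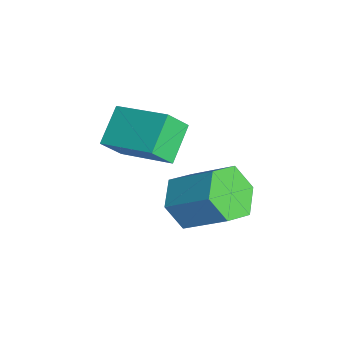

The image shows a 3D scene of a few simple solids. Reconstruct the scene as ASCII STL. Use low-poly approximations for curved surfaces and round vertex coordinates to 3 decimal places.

solid 
facet normal -0.740 0.439 0.510
outer loop
vertex -5.07 0.733 -0.473
vertex -3.664 2.183 0.32
vertex -5.272 1.406 -1.346
endloop
endfacet
facet normal -0.647 -0.669 -0.366
outer loop
vertex -4.176 0.757 -2.1
vertex -5.07 0.733 -0.473
vertex -5.272 1.406 -1.346
endloop
endfacet
facet normal -0.740 0.438 0.510
outer loop
vertex -5.272 1.406 -1.346
vertex -3.664 2.183 0.32
vertex -3.866 2.856 -0.552
endloop
endfacet
facet normal -0.180 0.601 -0.779
outer loop
vertex -3.866 2.856 -0.552
vertex -4.176 0.757 -2.1
vertex -5.272 1.406 -1.346
endloop
endfacet
facet normal 0.180 -0.601 0.779
outer loop
vertex -5.07 0.733 -0.473
vertex -2.568 1.534 -0.434
vertex -3.664 2.183 0.32
endloop
endfacet
facet normal -0.648 -0.668 -0.366
outer loop
vertex -3.974 0.084 -1.228
vertex -5.07 0.733 -0.473
vertex -4.176 0.757 -2.1
endloop
endfacet
facet normal 0.180 -0.601 0.779
outer loop
vertex -3.974 0.084 -1.228
vertex -2.568 1.534 -0.434
vertex -5.07 0.733 -0.473
endloop
endfacet
facet normal 0.648 0.668 0.366
outer loop
vertex -3.664 2.183 0.32
vertex -2.568 1.534 -0.434
vertex -3.866 2.856 -0.552
endloop
endfacet
facet normal -0.181 0.601 -0.779
outer loop
vertex -2.77 2.207 -1.307
vertex -4.176 0.757 -2.1
vertex -3.866 2.856 -0.552
endloop
endfacet
facet normal 0.648 0.669 0.366
outer loop
vertex -3.866 2.856 -0.552
vertex -2.568 1.534 -0.434
vertex -2.77 2.207 -1.307
endloop
endfacet
facet normal 0.740 -0.439 -0.510
outer loop
vertex -2.77 2.207 -1.307
vertex -3.974 0.084 -1.228
vertex -4.176 0.757 -2.1
endloop
endfacet
facet normal 0.740 -0.439 -0.510
outer loop
vertex -2.568 1.534 -0.434
vertex -3.974 0.084 -1.228
vertex -2.77 2.207 -1.307
endloop
endfacet
facet normal -0.441 -0.641 -0.629
outer loop
vertex -1.332 1.752 -1.943
vertex -1.859 2.521 -2.357
vertex -0.947 2.266 -2.736
endloop
endfacet
facet normal 0.815 -0.580 0.020
outer loop
vertex -1.332 1.752 -1.943
vertex -0.947 2.266 -2.736
vertex -0.494 2.97 -0.749
endloop
endfacet
facet normal 0.814 -0.580 0.020
outer loop
vertex -0.494 2.97 -0.749
vertex -0.947 2.266 -2.736
vertex -0.109 3.483 -1.541
endloop
endfacet
facet normal 0.441 0.641 0.629
outer loop
vertex -0.494 2.97 -0.749
vertex -0.109 3.483 -1.541
vertex -1.021 3.739 -1.163
endloop
endfacet
facet normal -0.441 -0.641 -0.629
outer loop
vertex -0.947 2.266 -2.736
vertex -1.859 2.521 -2.357
vertex -1.474 3.035 -3.15
endloop
endfacet
facet normal 0.734 0.146 -0.663
outer loop
vertex -0.947 2.266 -2.736
vertex -1.474 3.035 -3.15
vertex -0.109 3.483 -1.541
endloop
endfacet
facet normal 0.734 0.146 -0.663
outer loop
vertex -0.109 3.483 -1.541
vertex -1.474 3.035 -3.15
vertex -0.636 4.252 -1.955
endloop
endfacet
facet normal 0.441 0.641 0.629
outer loop
vertex -0.109 3.483 -1.541
vertex -0.636 4.252 -1.955
vertex -1.021 3.739 -1.163
endloop
endfacet
facet normal -0.441 -0.641 -0.629
outer loop
vertex -1.474 3.035 -3.15
vertex -1.859 2.521 -2.357
vertex -2.386 3.29 -2.771
endloop
endfacet
facet normal -0.081 0.726 -0.683
outer loop
vertex -1.474 3.035 -3.15
vertex -2.386 3.29 -2.771
vertex -0.636 4.252 -1.955
endloop
endfacet
facet normal -0.080 0.725 -0.684
outer loop
vertex -0.636 4.252 -1.955
vertex -2.386 3.29 -2.771
vertex -1.548 4.508 -1.577
endloop
endfacet
facet normal 0.441 0.641 0.629
outer loop
vertex -0.636 4.252 -1.955
vertex -1.548 4.508 -1.577
vertex -1.021 3.739 -1.163
endloop
endfacet
facet normal -0.441 -0.641 -0.629
outer loop
vertex -2.386 3.29 -2.771
vertex -1.859 2.521 -2.357
vertex -2.771 2.777 -1.979
endloop
endfacet
facet normal -0.814 0.580 -0.020
outer loop
vertex -2.386 3.29 -2.771
vertex -2.771 2.777 -1.979
vertex -1.548 4.508 -1.577
endloop
endfacet
facet normal -0.814 0.580 -0.019
outer loop
vertex -1.548 4.508 -1.577
vertex -2.771 2.777 -1.979
vertex -1.933 3.994 -0.784
endloop
endfacet
facet normal 0.441 0.641 0.629
outer loop
vertex -1.548 4.508 -1.577
vertex -1.933 3.994 -0.784
vertex -1.021 3.739 -1.163
endloop
endfacet
facet normal -0.441 -0.641 -0.629
outer loop
vertex -2.771 2.777 -1.979
vertex -1.859 2.521 -2.357
vertex -2.244 2.008 -1.565
endloop
endfacet
facet normal -0.734 -0.146 0.663
outer loop
vertex -2.771 2.777 -1.979
vertex -2.244 2.008 -1.565
vertex -1.933 3.994 -0.784
endloop
endfacet
facet normal -0.734 -0.146 0.663
outer loop
vertex -1.933 3.994 -0.784
vertex -2.244 2.008 -1.565
vertex -1.406 3.225 -0.37
endloop
endfacet
facet normal 0.441 0.641 0.629
outer loop
vertex -1.933 3.994 -0.784
vertex -1.406 3.225 -0.37
vertex -1.021 3.739 -1.163
endloop
endfacet
facet normal -0.441 -0.641 -0.629
outer loop
vertex -2.244 2.008 -1.565
vertex -1.859 2.521 -2.357
vertex -1.332 1.752 -1.943
endloop
endfacet
facet normal 0.080 -0.726 0.683
outer loop
vertex -2.244 2.008 -1.565
vertex -1.332 1.752 -1.943
vertex -1.406 3.225 -0.37
endloop
endfacet
facet normal 0.081 -0.726 0.683
outer loop
vertex -1.406 3.225 -0.37
vertex -1.332 1.752 -1.943
vertex -0.494 2.97 -0.749
endloop
endfacet
facet normal 0.441 0.641 0.629
outer loop
vertex -1.406 3.225 -0.37
vertex -0.494 2.97 -0.749
vertex -1.021 3.739 -1.163
endloop
endfacet

endsolid
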